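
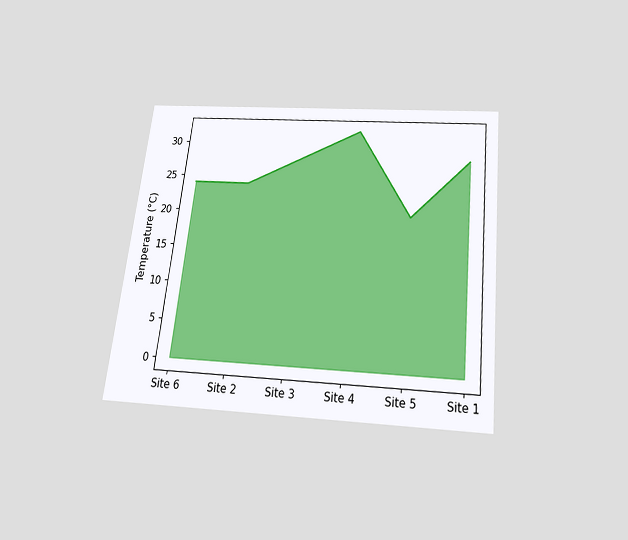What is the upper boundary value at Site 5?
The chart is tilted about 6° clockwise and viewed slightly from below. At Site 5 the upper boundary is at 20°C.

20°C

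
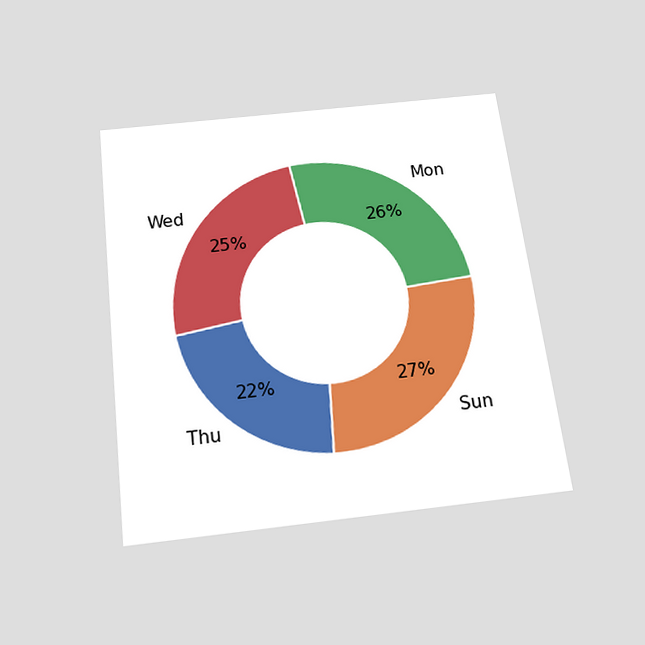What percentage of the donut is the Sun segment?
27%

The chart is tilted about 7° counter-clockwise and viewed slightly from below. The Sun segment takes up 27% of the ring.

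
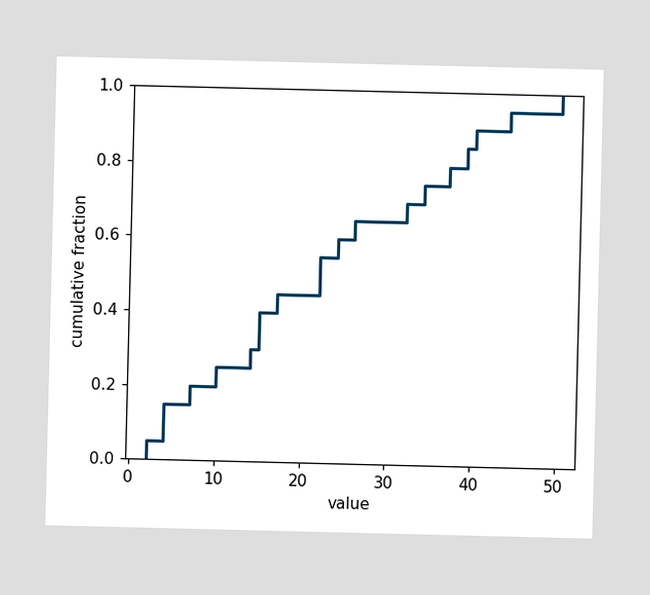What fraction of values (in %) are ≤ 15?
At x=15 the ECDF step is at 40%.

40%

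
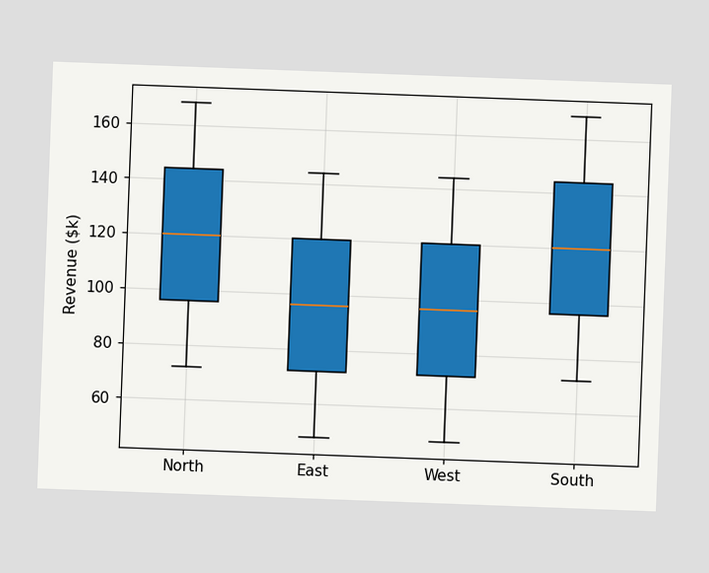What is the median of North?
$120k

The chart is tilted about 2° clockwise. The median line in the North box sits at $120k.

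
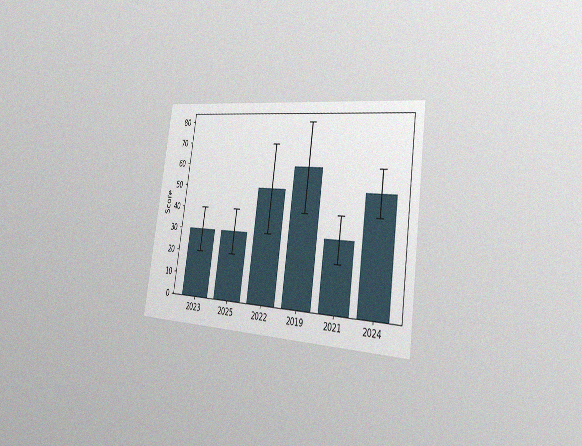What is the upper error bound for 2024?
The chart is tilted about 8° clockwise and viewed slightly from the right, with some photo noise. The 2024 bar's upper whisker reaches 60.

60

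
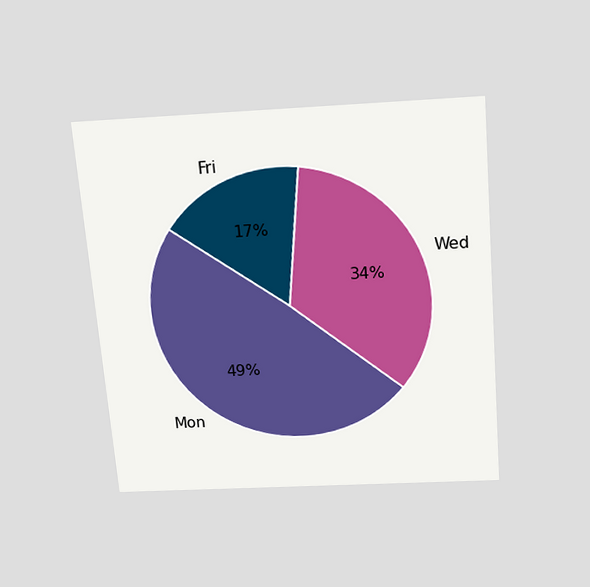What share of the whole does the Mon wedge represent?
The chart is tilted about 5° counter-clockwise and viewed slightly from above. The Mon slice takes up 49% of the pie.

49%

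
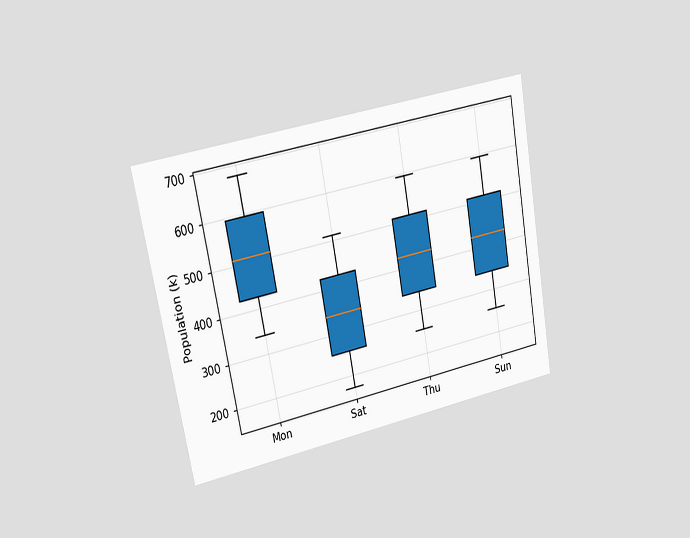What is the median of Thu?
425k

The chart is tilted about 11° counter-clockwise and viewed at a slight angle. The median line in the Thu box sits at 425k.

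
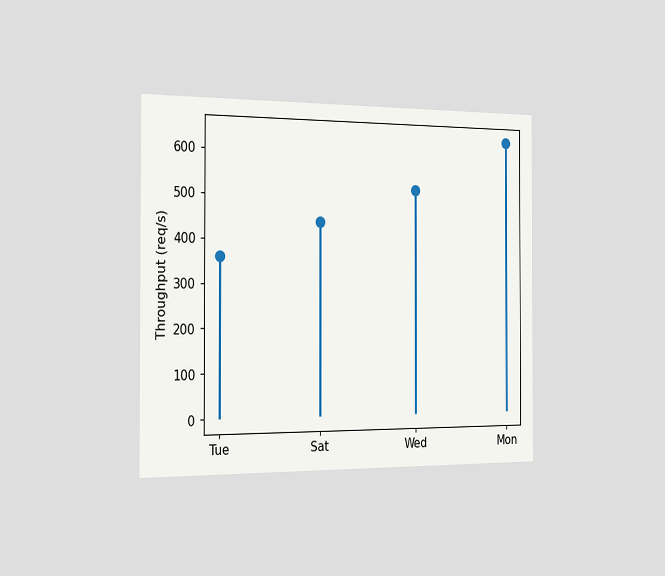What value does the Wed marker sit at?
520req/s

The chart is viewed slightly from the left. The Wed marker sits at 520req/s.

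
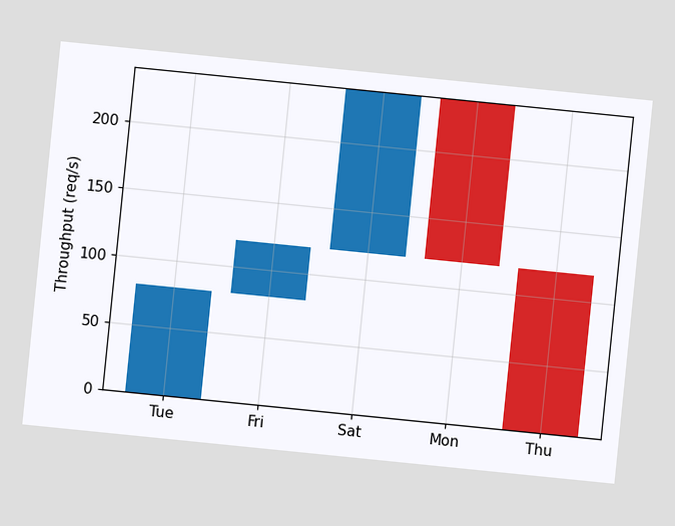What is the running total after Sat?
240req/s

The chart is tilted about 6° clockwise. After Sat the running total reaches 240req/s.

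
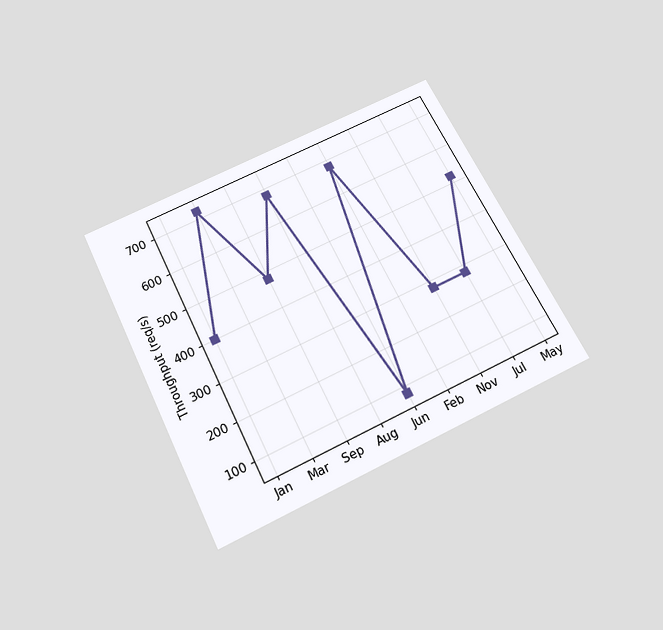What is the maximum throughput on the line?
720req/s

The chart is tilted about 26° counter-clockwise and viewed slightly from below. The highest point is at Mar, and reading across to the y-axis gives 720req/s.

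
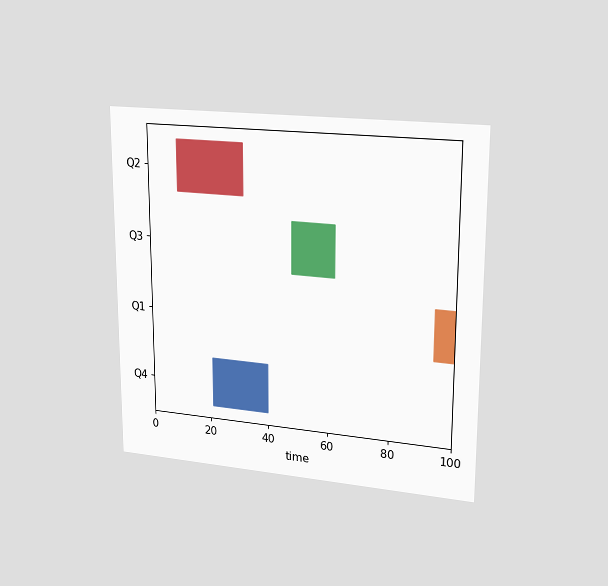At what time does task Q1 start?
The chart is viewed slightly from the right. The Q1 bar begins at t=94.

94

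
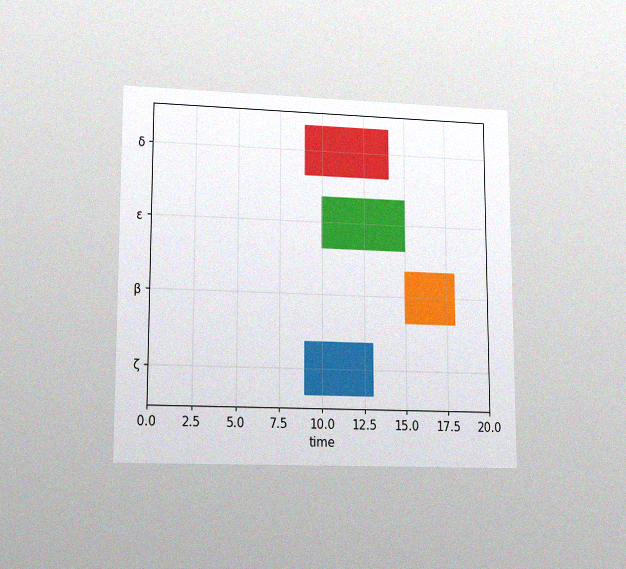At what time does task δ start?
9

The chart is viewed at a slight angle, with some photo noise. The δ bar begins at t=9.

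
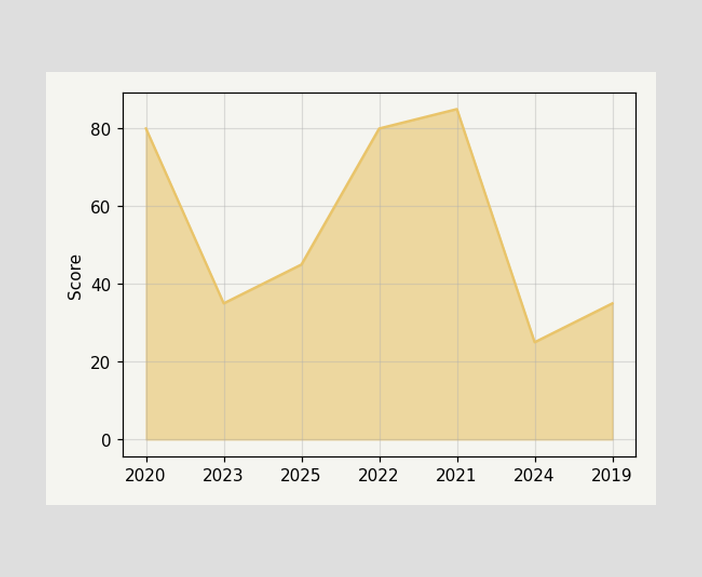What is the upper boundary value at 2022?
At 2022 the upper boundary is at 80.

80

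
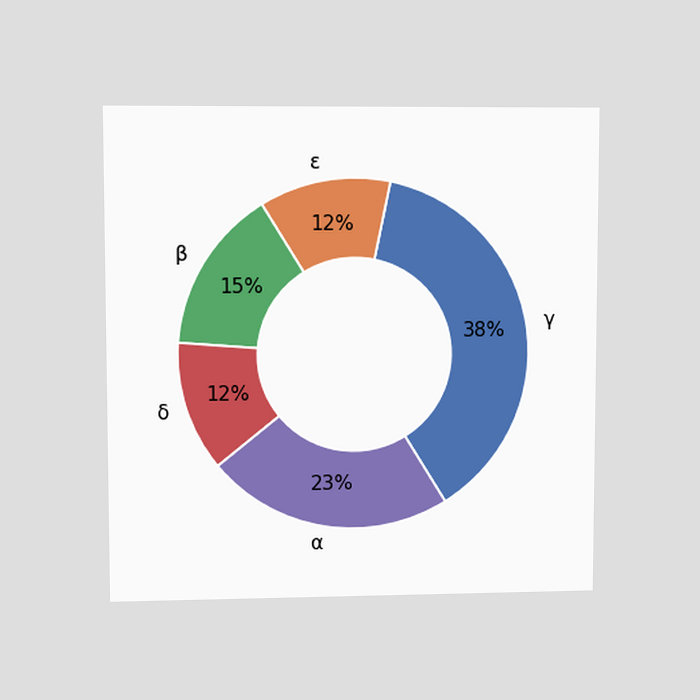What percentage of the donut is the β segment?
The chart is viewed at a slight angle. The β segment takes up 15% of the ring.

15%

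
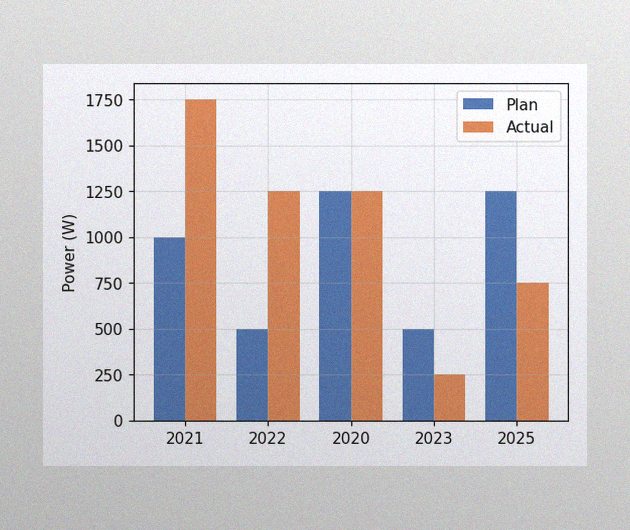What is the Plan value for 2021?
1000W

The image has some photo noise and uneven lighting. The Plan bar at 2021 reaches 1000W on the y-axis.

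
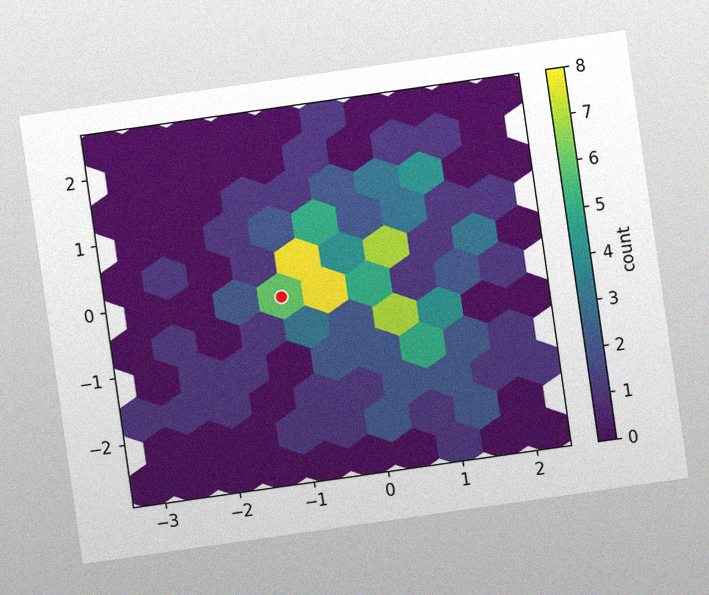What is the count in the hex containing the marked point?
The chart is tilted about 8° counter-clockwise, with some photo noise. The marked hex reads 6 on the colorbar.

6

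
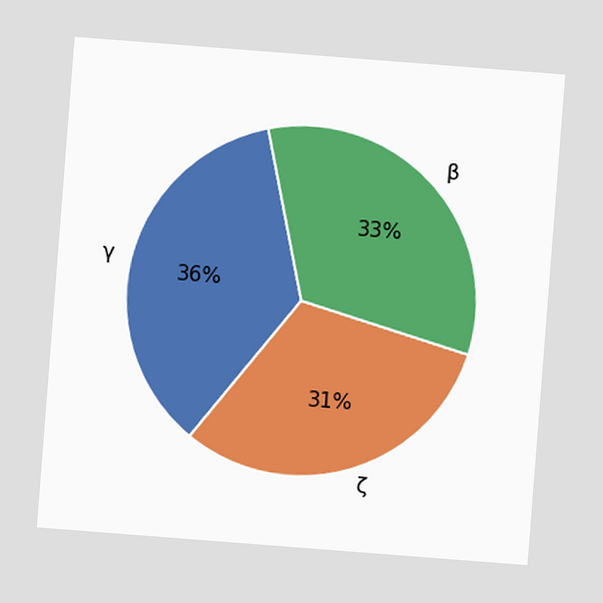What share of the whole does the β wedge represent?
The chart is tilted about 4° clockwise. The β slice takes up 33% of the pie.

33%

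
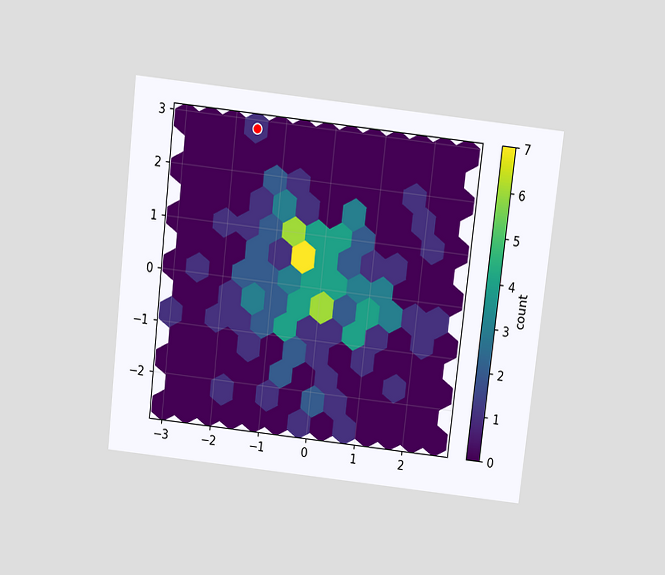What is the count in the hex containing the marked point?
The chart is tilted about 6° clockwise and viewed slightly from above. The marked hex reads 1 on the colorbar.

1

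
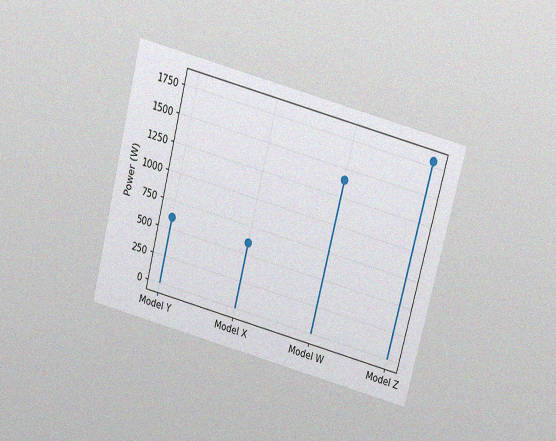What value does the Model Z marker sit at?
The chart is tilted about 15° clockwise and viewed slightly from above, with some photo noise. The Model Z marker sits at 1800W.

1800W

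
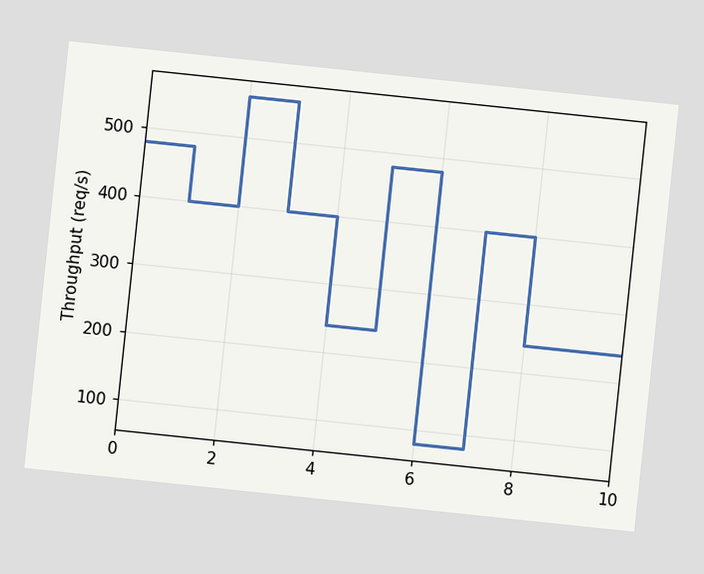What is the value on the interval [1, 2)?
The chart is tilted about 6° clockwise. On [1, 2) the step sits at 400req/s.

400req/s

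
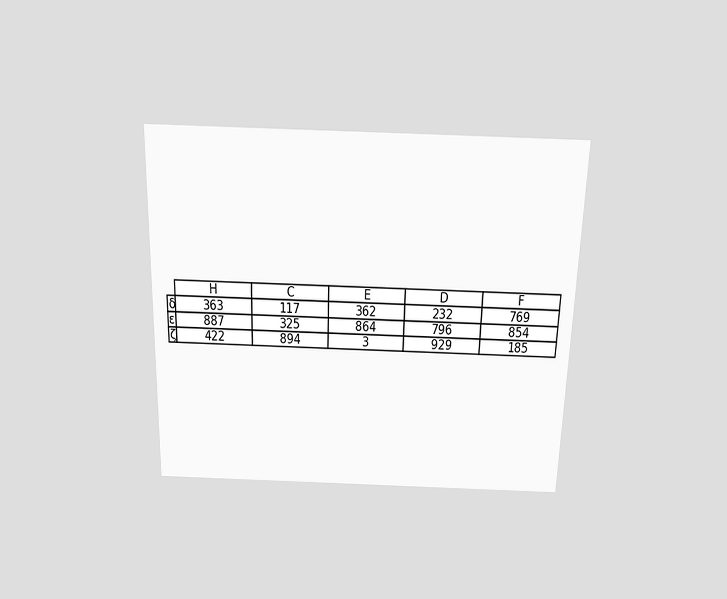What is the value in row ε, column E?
The chart is viewed slightly from above. The (ε, E) cell reads 864.

864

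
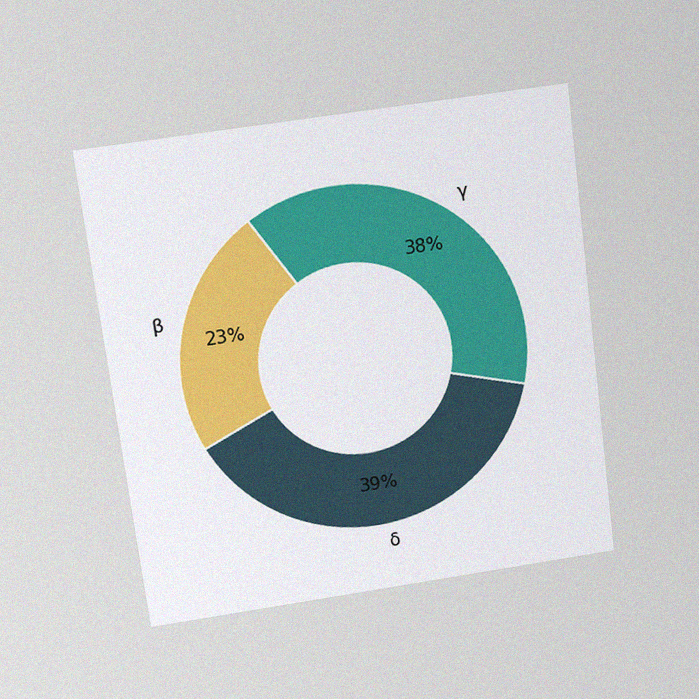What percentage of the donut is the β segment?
23%

The chart is tilted about 7° counter-clockwise and viewed slightly from above, with some photo noise. The β segment takes up 23% of the ring.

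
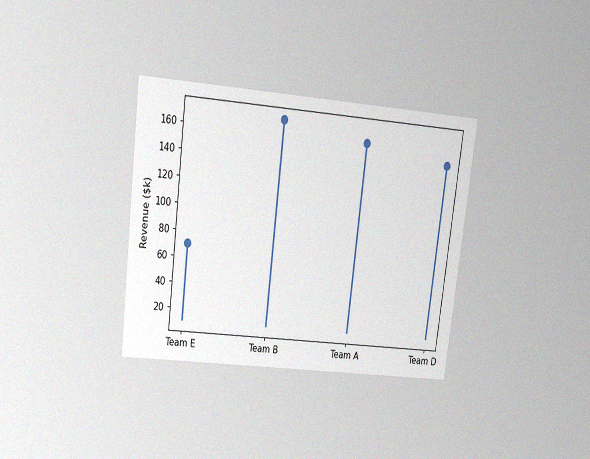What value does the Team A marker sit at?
$160k

The chart is tilted about 7° clockwise and viewed slightly from above, with some photo noise. The Team A marker sits at $160k.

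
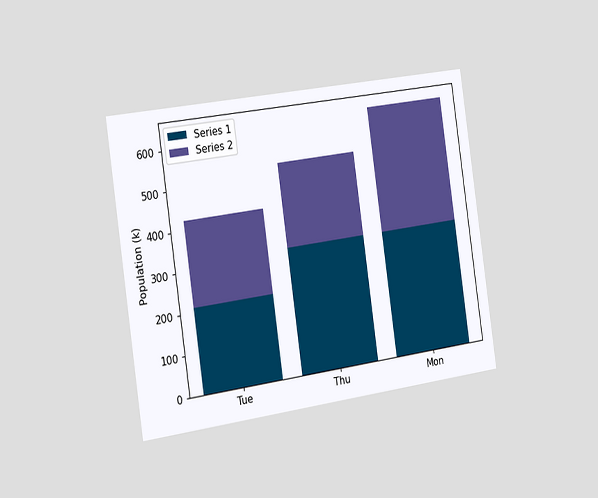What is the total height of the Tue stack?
The chart is tilted about 8° counter-clockwise and viewed slightly from the left. The Tue stack's top reaches 424k on the y-axis.

424k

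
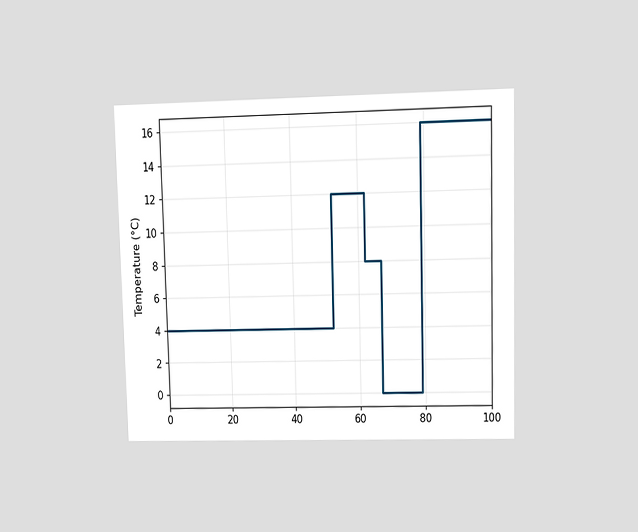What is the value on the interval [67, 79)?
The chart is viewed at a slight angle. On [67, 79) the step sits at 0°C.

0°C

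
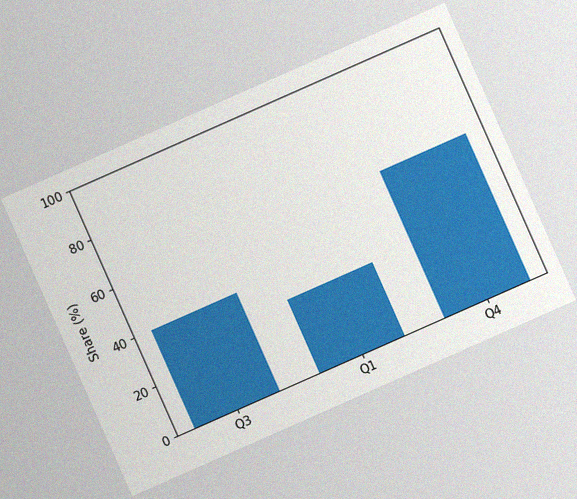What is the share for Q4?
The chart is tilted about 24° counter-clockwise, with some photo noise. Reading along the chart's y-axis, the Q4 bar reaches 60%.

60%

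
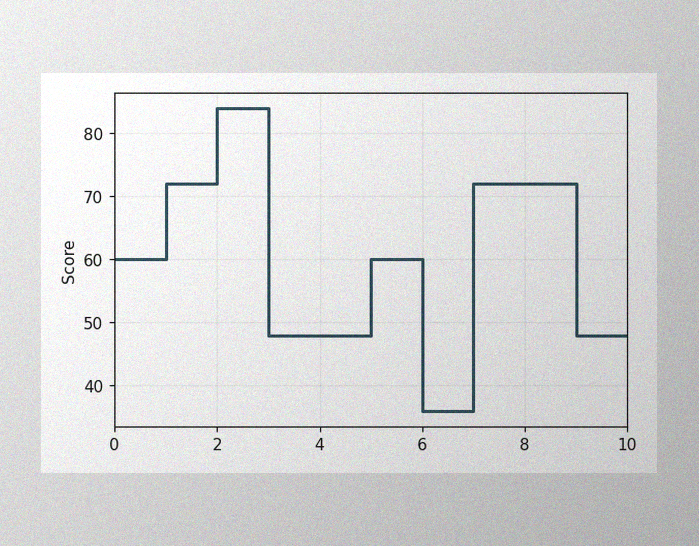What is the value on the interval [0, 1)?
60

The image has some photo noise and uneven lighting. On [0, 1) the step sits at 60.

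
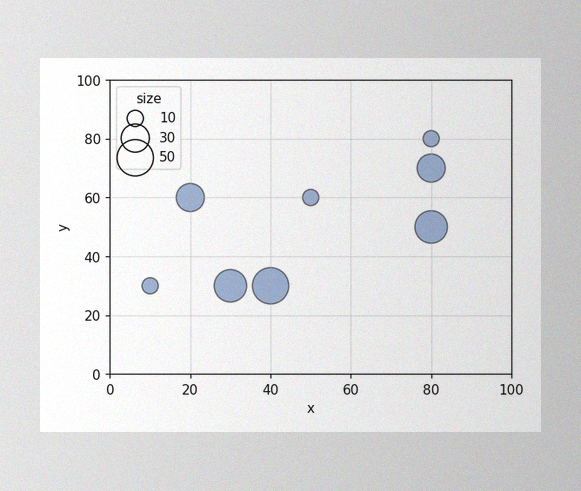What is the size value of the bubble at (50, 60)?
The image has some photo noise and uneven lighting. Matching the bubble at (50, 60) against the size legend gives 10.

10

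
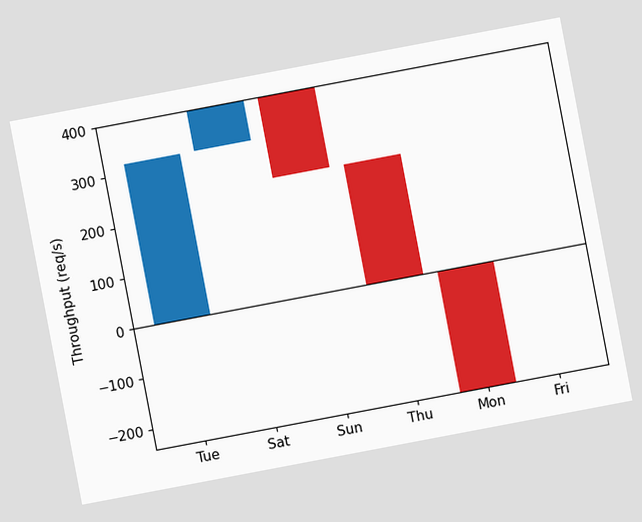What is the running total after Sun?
The chart is tilted about 11° counter-clockwise. After Sun the running total reaches 240req/s.

240req/s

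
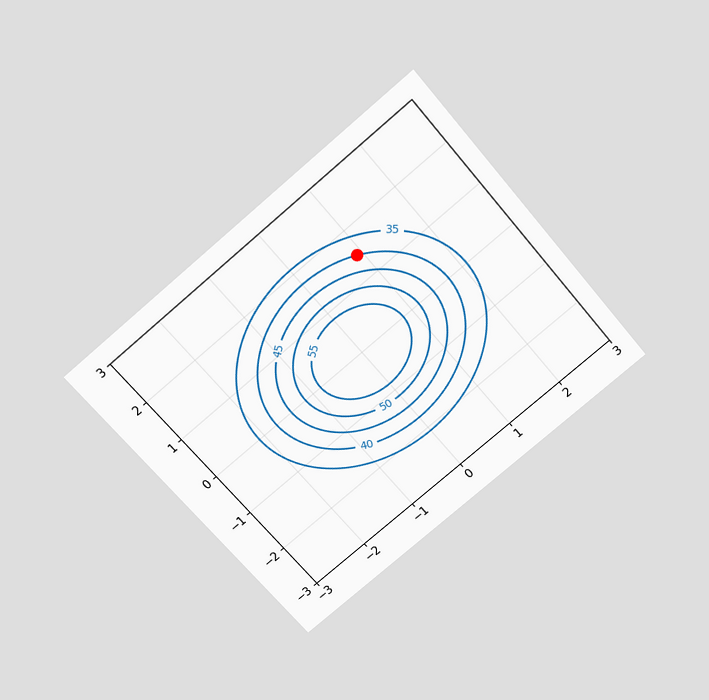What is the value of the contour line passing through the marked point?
40

The chart is tilted about 40° counter-clockwise and viewed slightly from above. The marked point sits on the contour labelled 40.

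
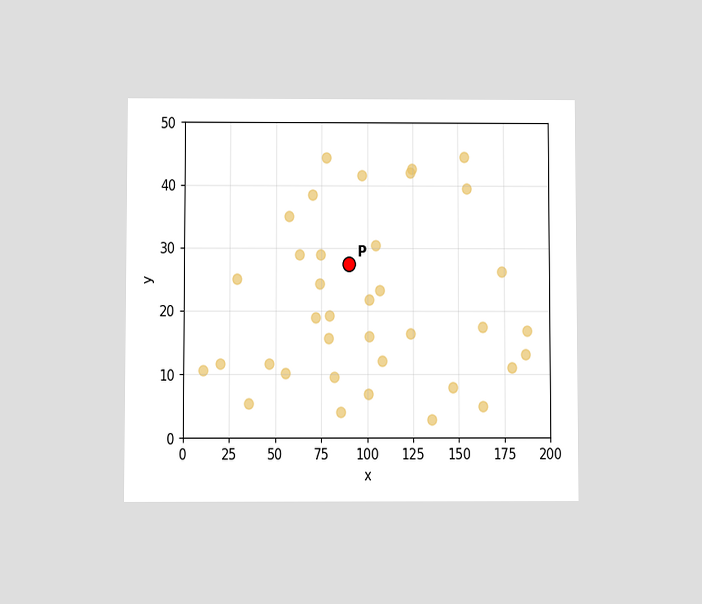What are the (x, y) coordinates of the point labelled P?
(90, 27.5)

The chart is viewed at a slight angle. Following the gridlines from P to each axis, P sits at (90, 27.5).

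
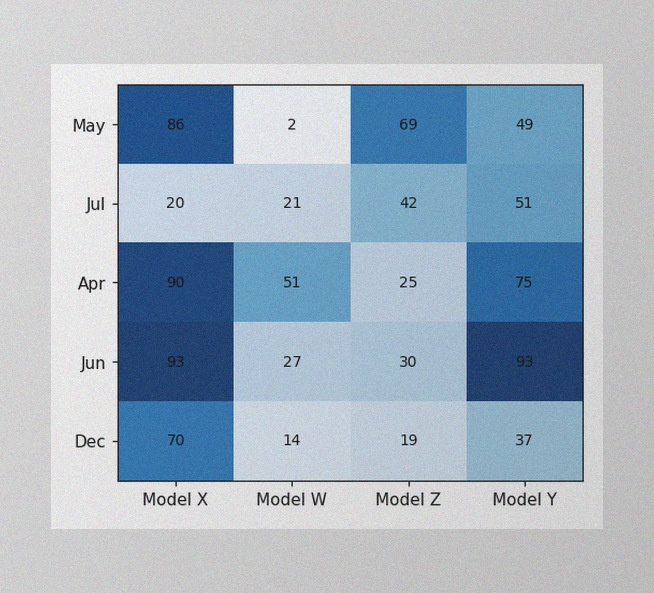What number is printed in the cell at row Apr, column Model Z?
The image has some photo noise and uneven lighting. The (Apr, Model Z) cell reads 25.

25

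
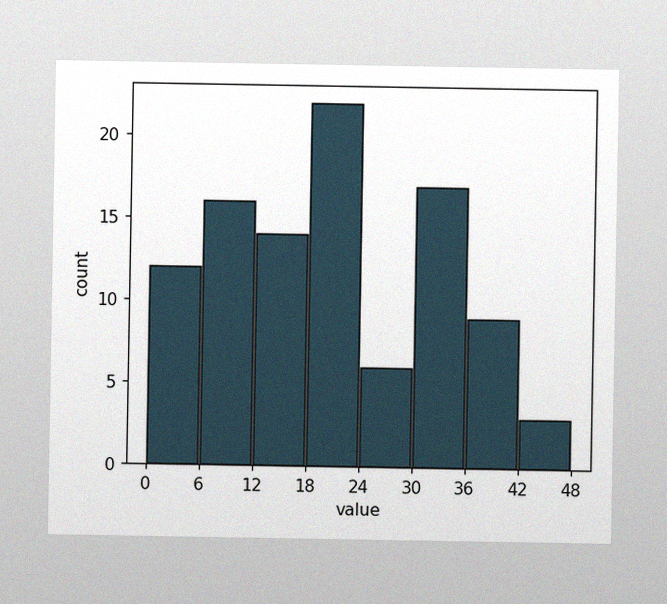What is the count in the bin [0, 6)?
12

The image has some photo noise and uneven lighting. The [0, 6) bin has height 12.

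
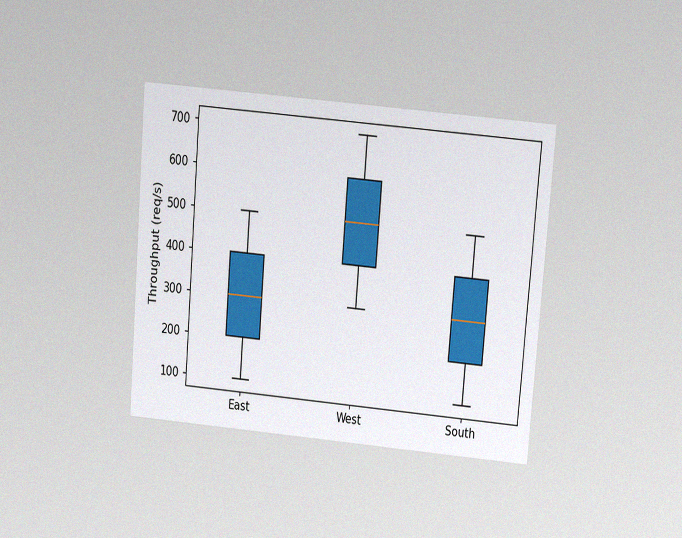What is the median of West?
The chart is tilted about 5° clockwise and viewed slightly from above, with some photo noise. The median line in the West box sits at 500req/s.

500req/s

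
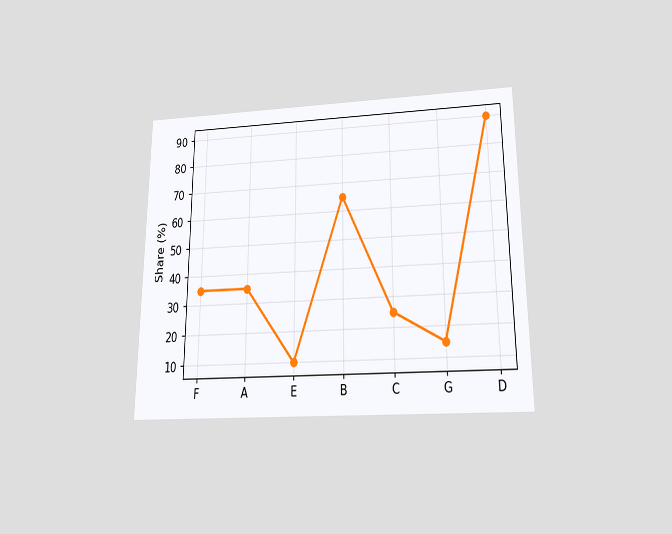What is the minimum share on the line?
The chart is viewed slightly from below. The lowest point is at E, and reading across to the y-axis gives 10%.

10%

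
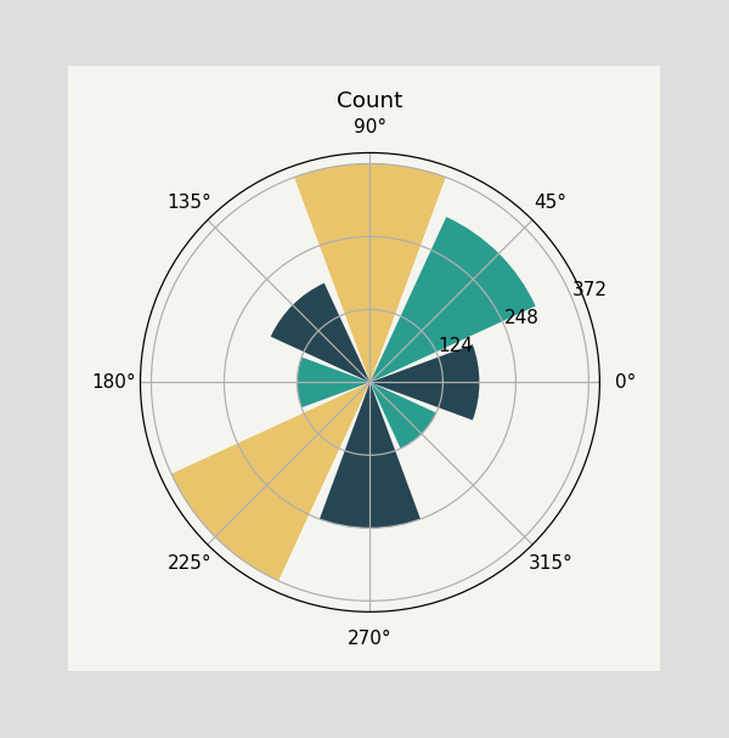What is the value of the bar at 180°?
124

The bar at 180° reaches 124 on the radial axis.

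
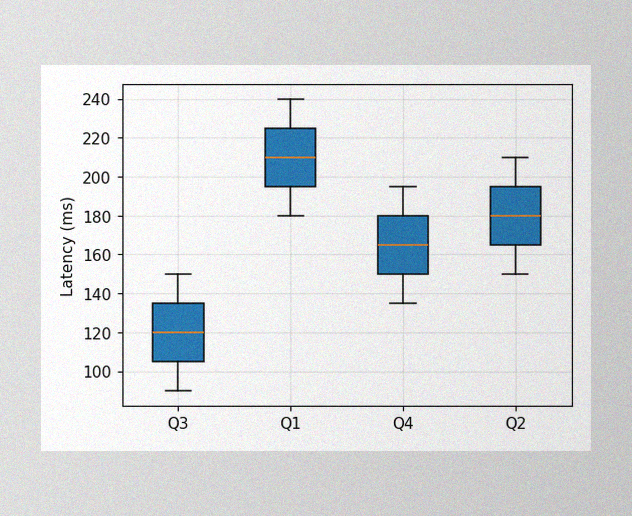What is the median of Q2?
The image has some photo noise and uneven lighting. The median line in the Q2 box sits at 180ms.

180ms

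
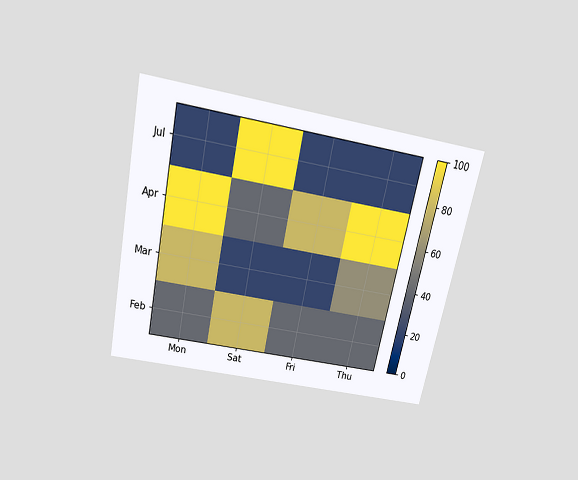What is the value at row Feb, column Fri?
The chart is tilted about 12° clockwise and viewed slightly from above. Matching cell (Feb, Fri) against the colorbar gives 40.

40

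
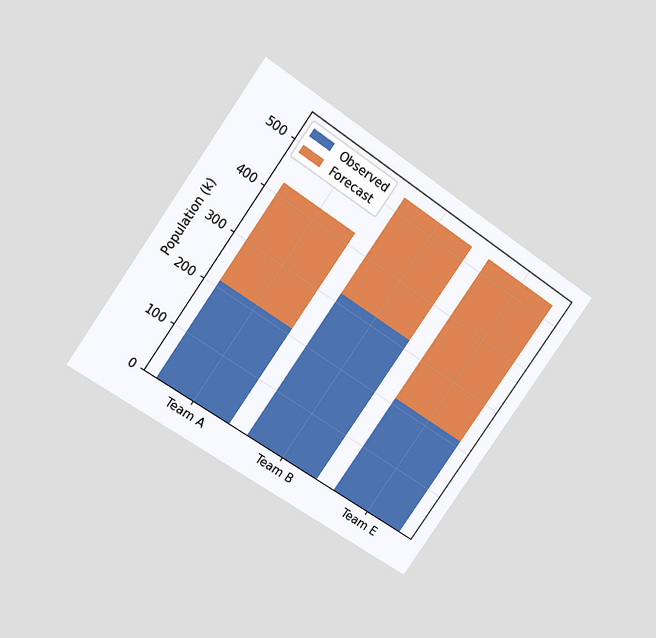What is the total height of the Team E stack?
The chart is tilted about 35° clockwise and viewed at a slight angle. The Team E stack's top reaches 530k on the y-axis.

530k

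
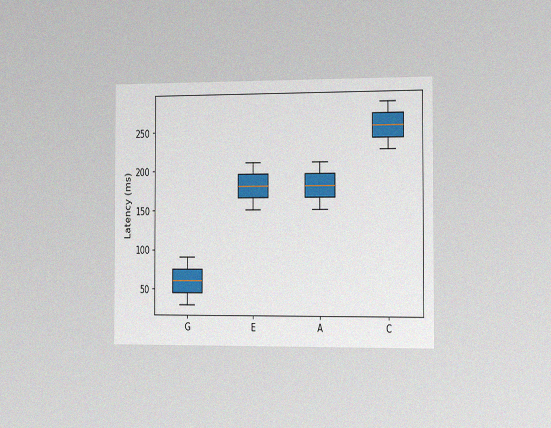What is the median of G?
The chart is viewed slightly from the right, with some photo noise. The median line in the G box sits at 60ms.

60ms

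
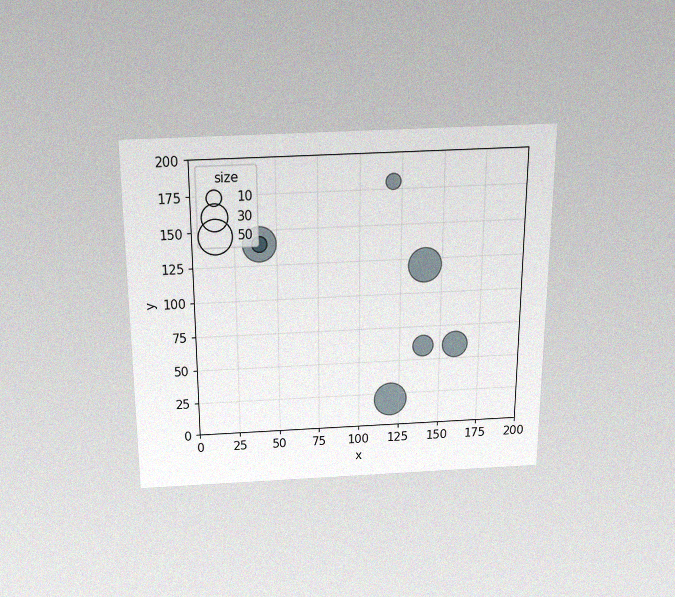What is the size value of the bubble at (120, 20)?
50

The chart is viewed slightly from above, with some photo noise. Matching the bubble at (120, 20) against the size legend gives 50.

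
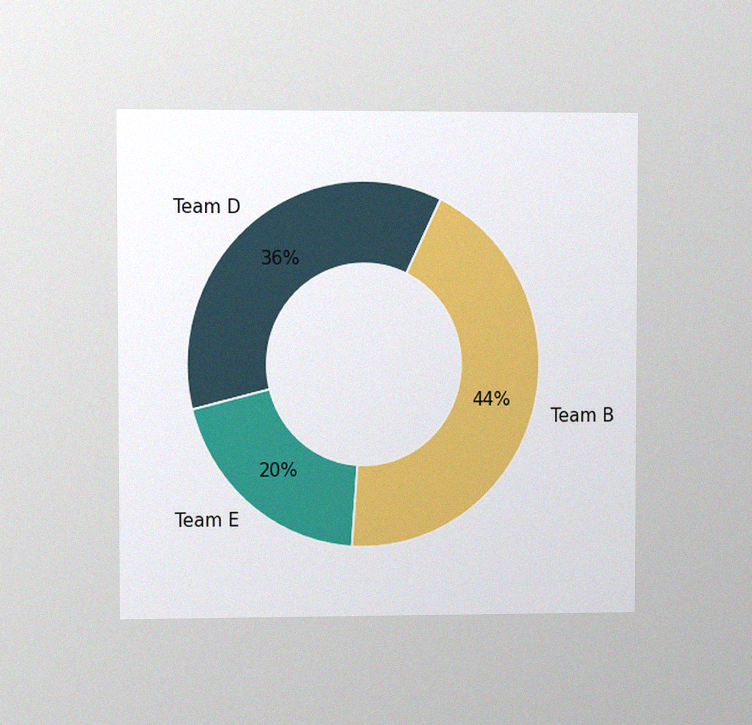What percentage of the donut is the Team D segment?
36%

The chart is viewed at a slight angle, with some photo noise. The Team D segment takes up 36% of the ring.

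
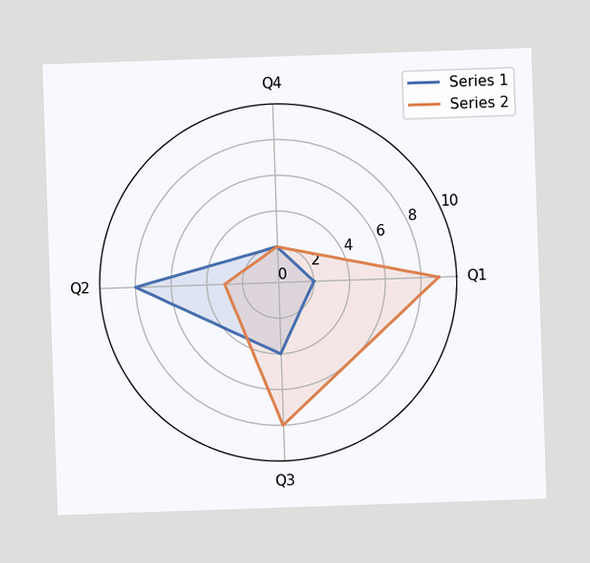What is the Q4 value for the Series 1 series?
On the Q4 axis, Series 1 reaches 2.

2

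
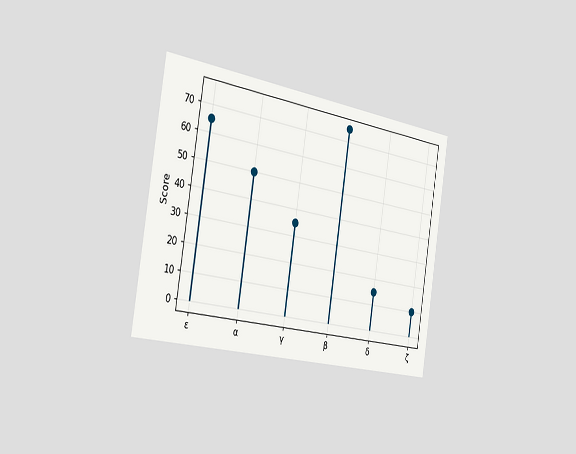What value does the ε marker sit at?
The chart is tilted about 9° clockwise and viewed slightly from the left. The ε marker sits at 65.

65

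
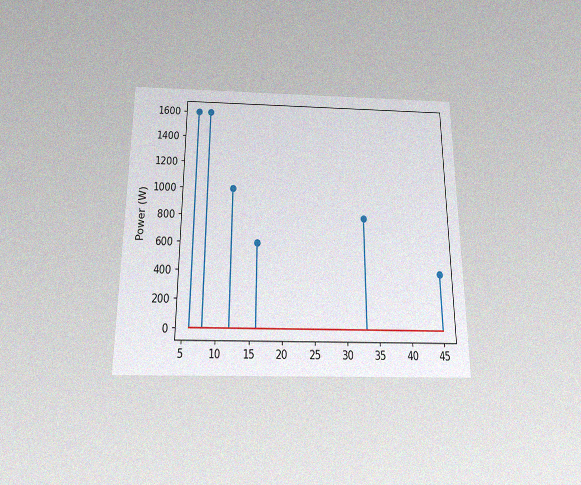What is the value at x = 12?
1000W

The chart is viewed slightly from below, with some photo noise. The stem at x=12 reaches 1000W.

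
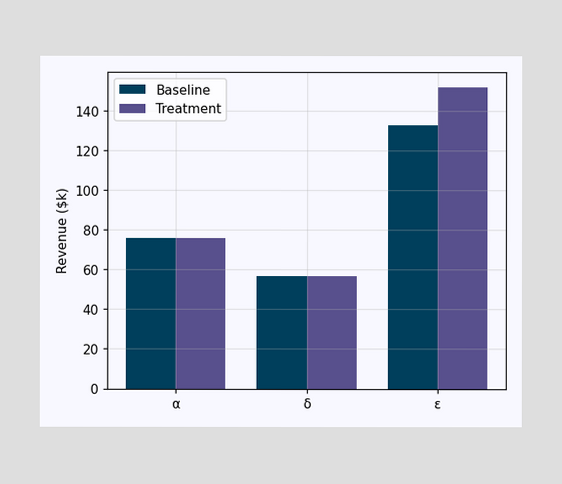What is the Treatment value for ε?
The Treatment bar at ε reaches $152k on the y-axis.

$152k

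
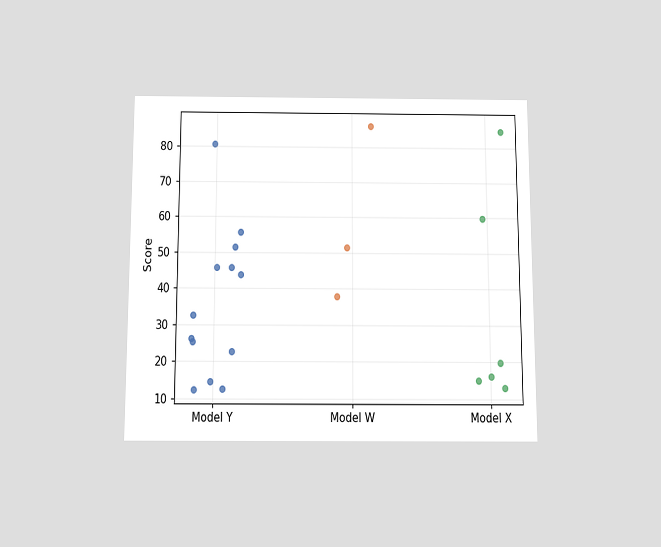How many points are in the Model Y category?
13

The chart is viewed slightly from below. Counting the markers in the Model Y column gives 13.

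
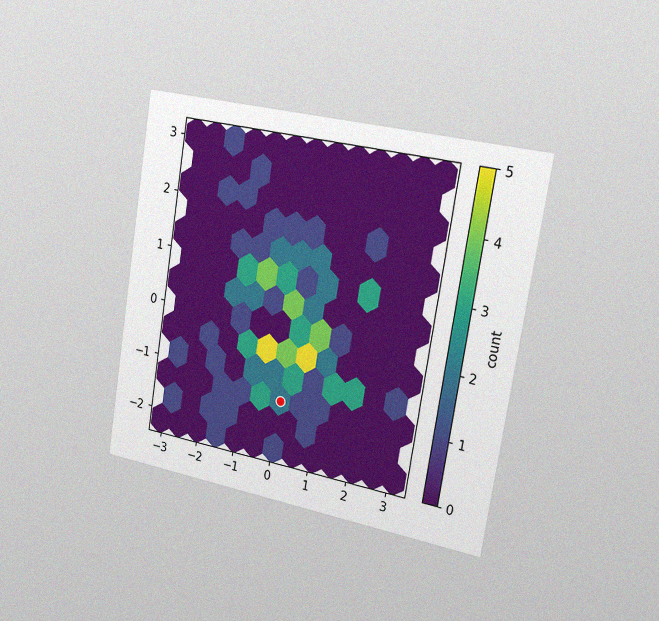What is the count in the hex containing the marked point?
2

The chart is tilted about 9° clockwise and viewed slightly from the right, with some photo noise. The marked hex reads 2 on the colorbar.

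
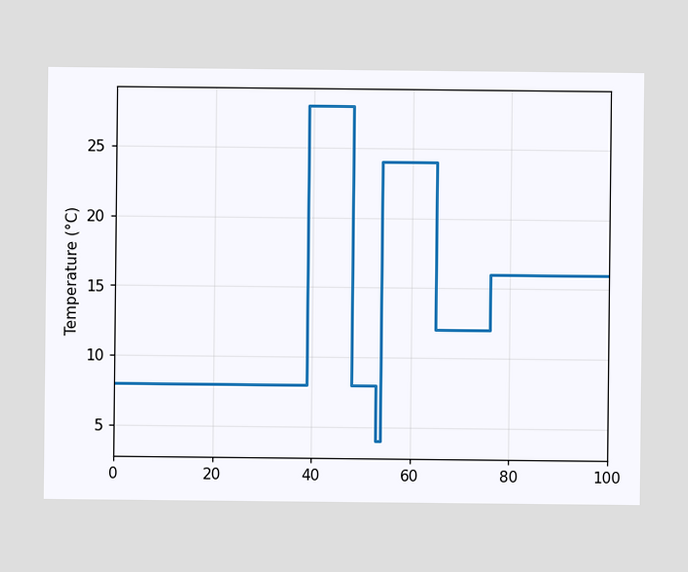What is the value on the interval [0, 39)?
On [0, 39) the step sits at 8°C.

8°C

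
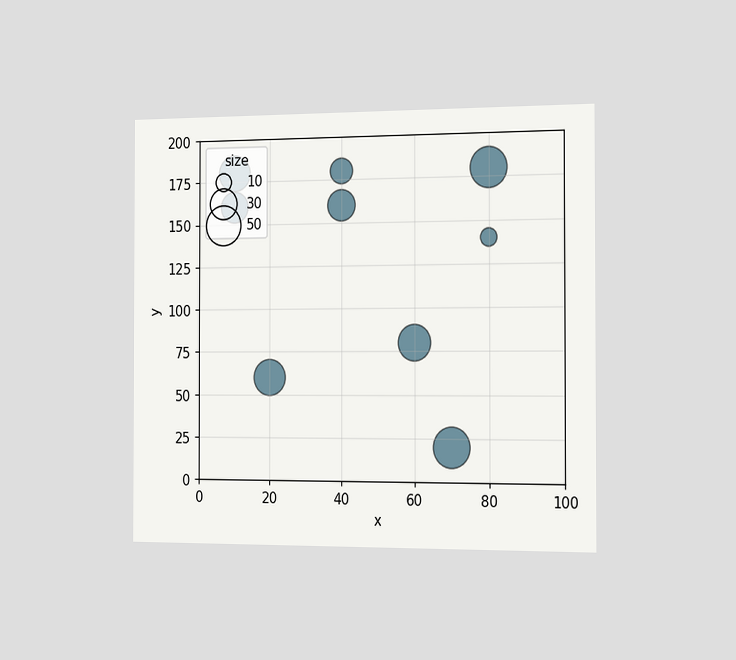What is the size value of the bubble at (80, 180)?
50

The chart is viewed slightly from the right. Matching the bubble at (80, 180) against the size legend gives 50.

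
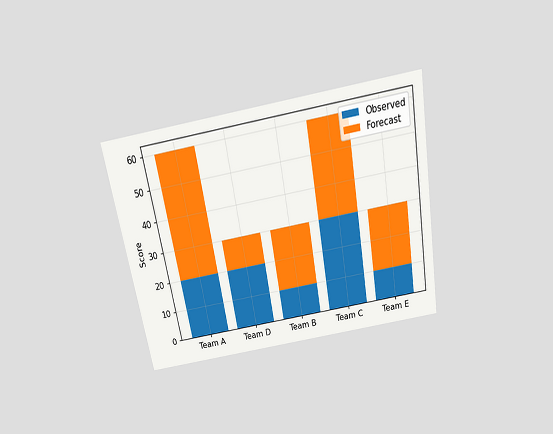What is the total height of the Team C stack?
The chart is tilted about 10° counter-clockwise and viewed slightly from above. The Team C stack's top reaches 60 on the y-axis.

60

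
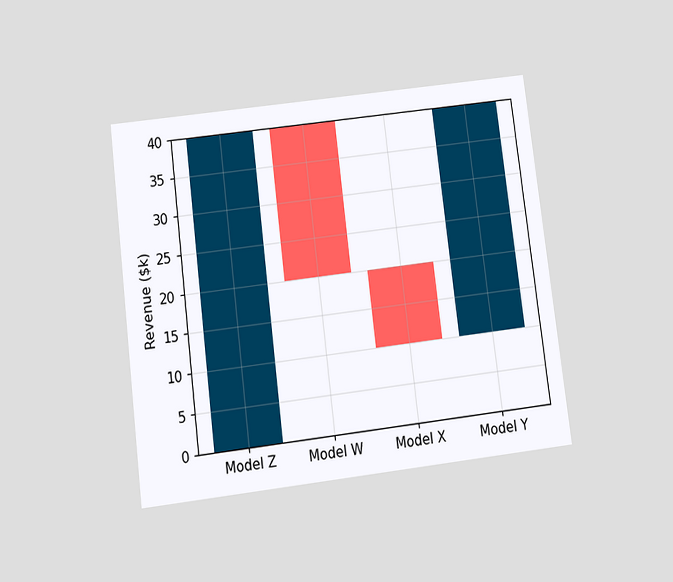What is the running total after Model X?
The chart is tilted about 7° counter-clockwise and viewed slightly from below. After Model X the running total reaches $10k.

$10k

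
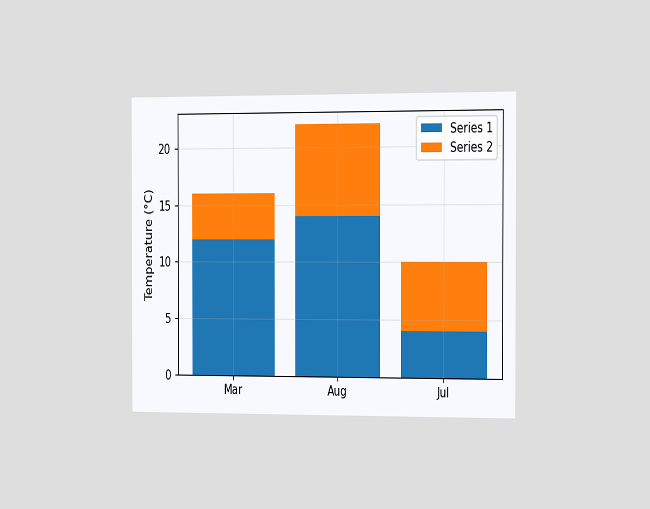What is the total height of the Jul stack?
The chart is viewed slightly from the right. The Jul stack's top reaches 10°C on the y-axis.

10°C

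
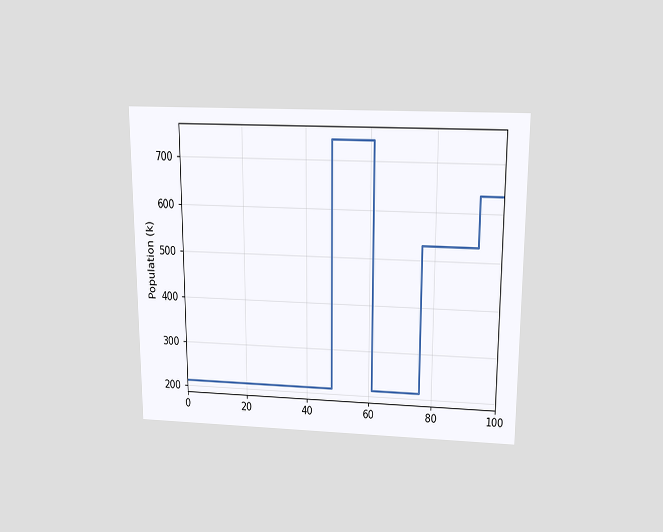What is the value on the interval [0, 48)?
212k

The chart is viewed slightly from above. On [0, 48) the step sits at 212k.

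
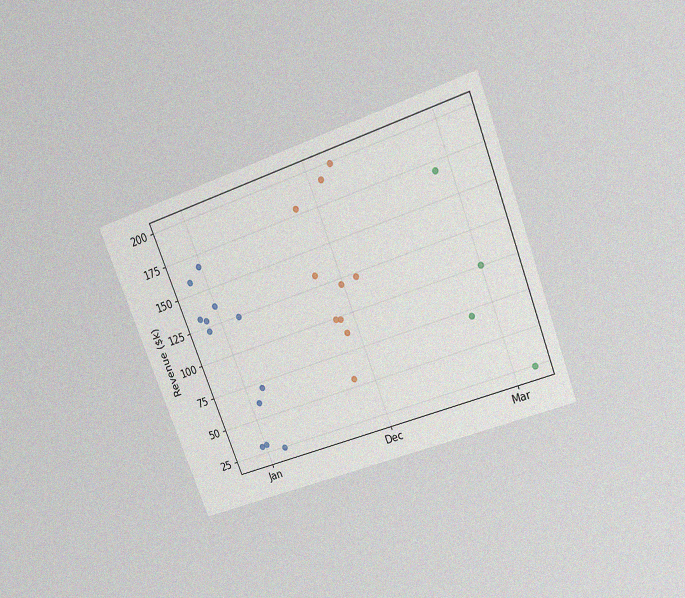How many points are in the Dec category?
10

The chart is tilted about 21° counter-clockwise and viewed slightly from above, with some photo noise. Counting the markers in the Dec column gives 10.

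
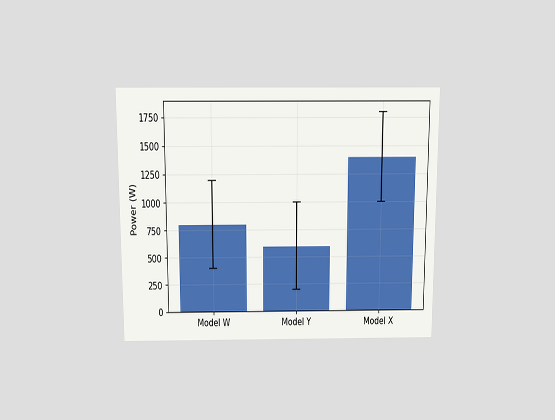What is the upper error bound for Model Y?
The chart is viewed slightly from above. The Model Y bar's upper whisker reaches 1000W.

1000W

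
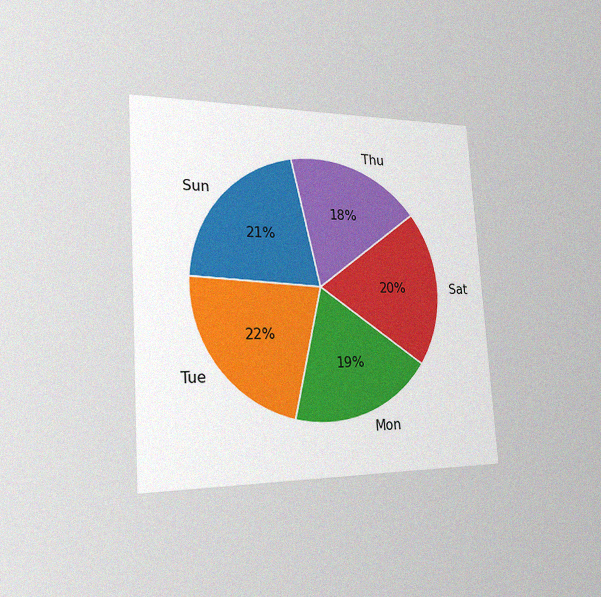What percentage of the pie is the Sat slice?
The chart is tilted about 4° counter-clockwise and viewed slightly from the left, with some photo noise. The Sat slice takes up 20% of the pie.

20%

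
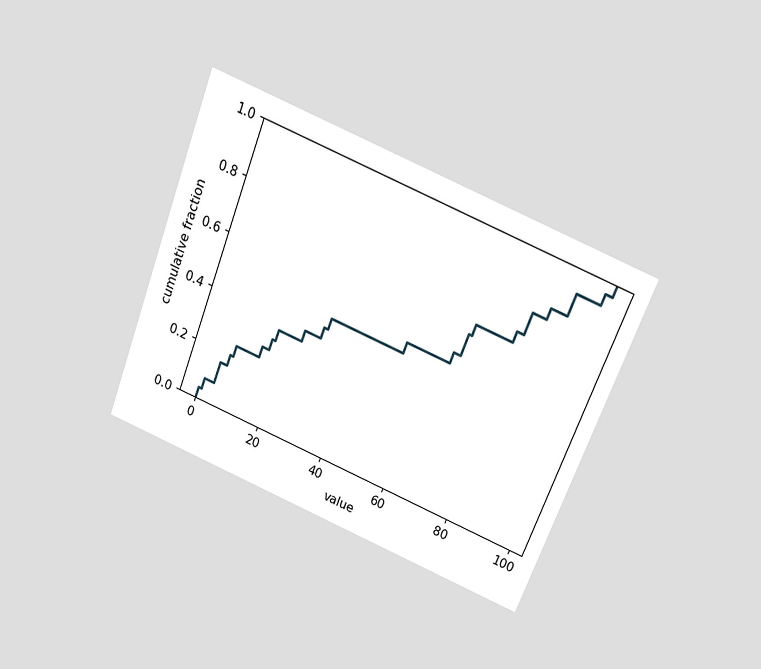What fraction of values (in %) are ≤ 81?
The chart is tilted about 22° clockwise and viewed slightly from above. At x=81 the ECDF step is at 80%.

80%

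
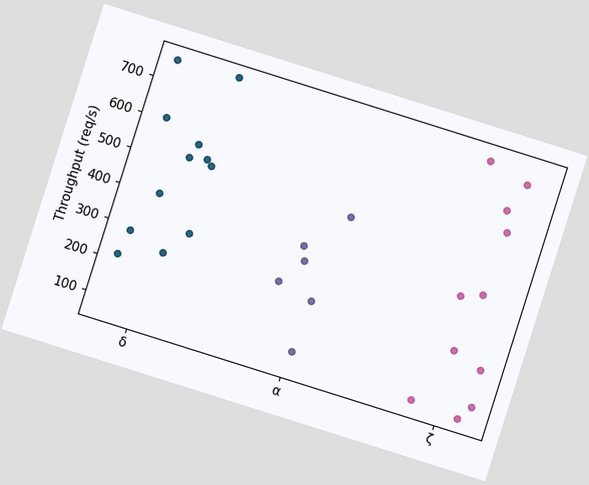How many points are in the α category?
The chart is tilted about 17° clockwise. Counting the markers in the α column gives 6.

6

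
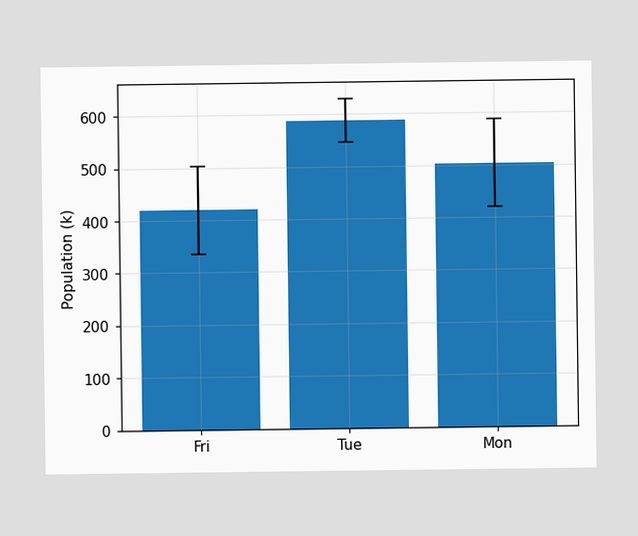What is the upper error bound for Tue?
630k

The Tue bar's upper whisker reaches 630k.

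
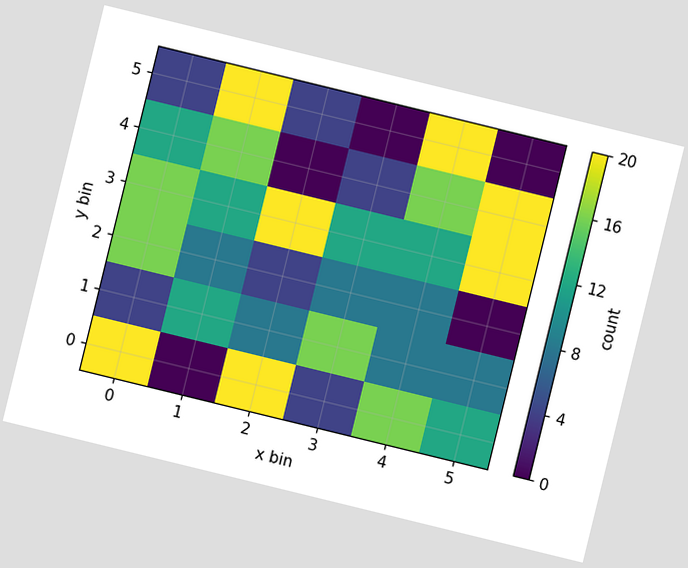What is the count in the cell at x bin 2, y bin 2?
4

The chart is tilted about 14° clockwise. Matching the cell (2, 2) against the colorbar gives 4.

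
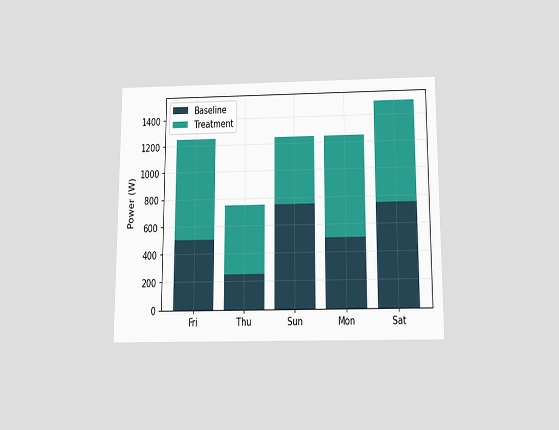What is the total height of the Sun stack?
1250W

The chart is viewed slightly from below. The Sun stack's top reaches 1250W on the y-axis.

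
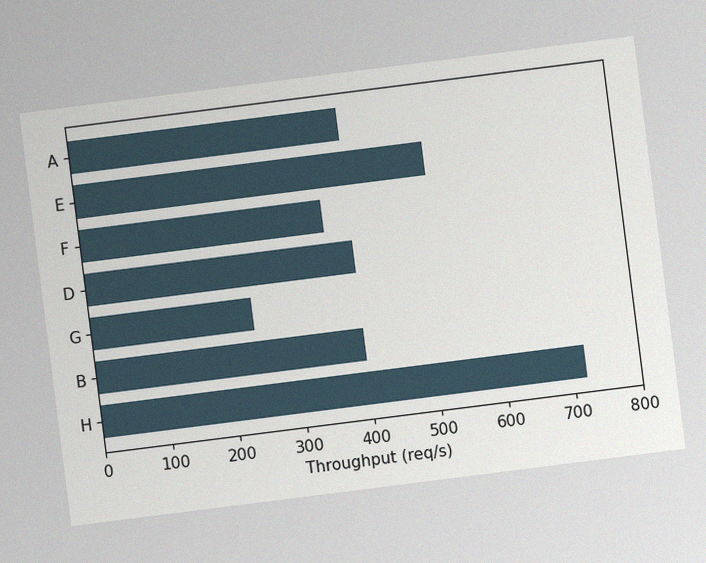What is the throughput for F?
The chart is tilted about 7° counter-clockwise, with some photo noise. Reading along the chart's x-axis, the F bar reaches 360req/s.

360req/s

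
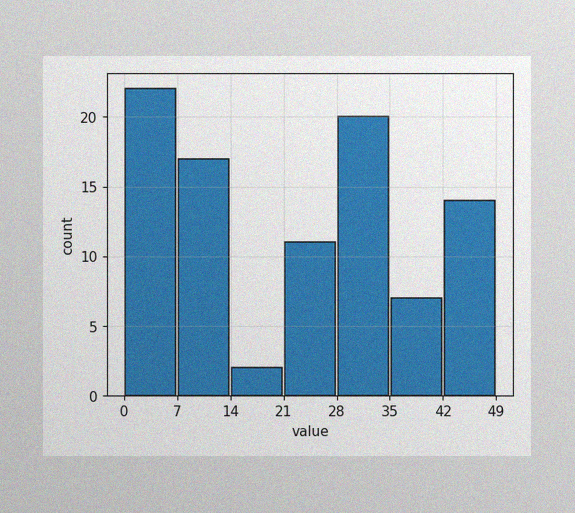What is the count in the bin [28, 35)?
The image has some photo noise and uneven lighting. The [28, 35) bin has height 20.

20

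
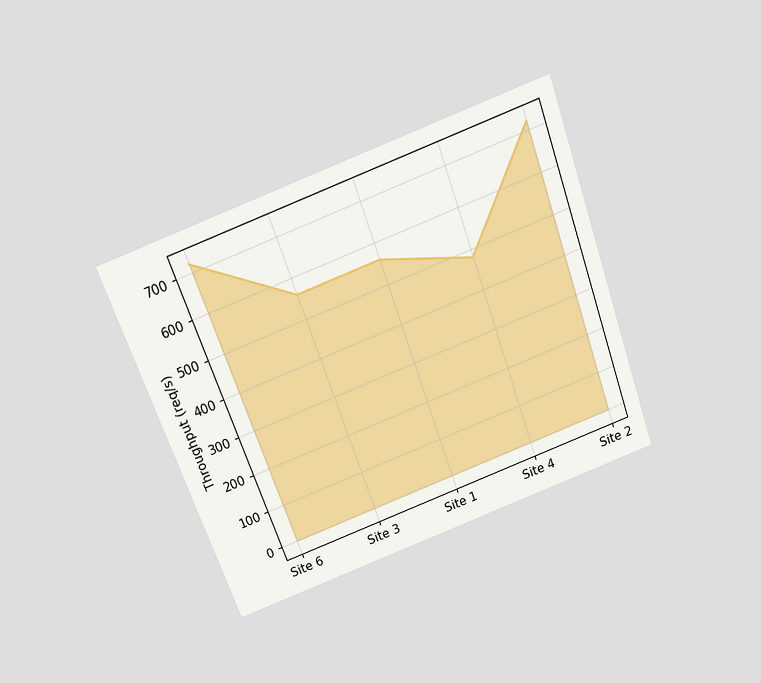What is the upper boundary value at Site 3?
560req/s

The chart is tilted about 20° counter-clockwise and viewed slightly from above. At Site 3 the upper boundary is at 560req/s.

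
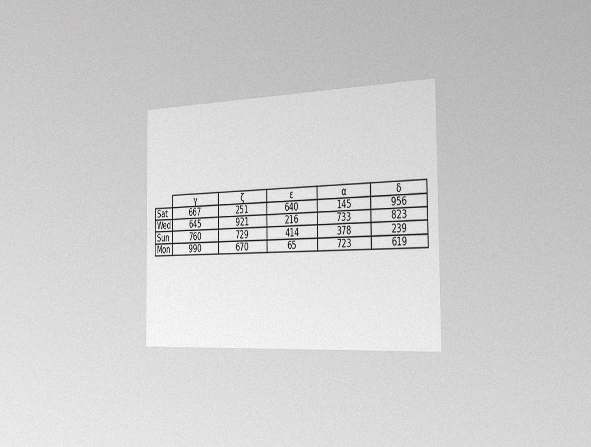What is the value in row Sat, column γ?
667

The chart is viewed slightly from the right, with some photo noise. The (Sat, γ) cell reads 667.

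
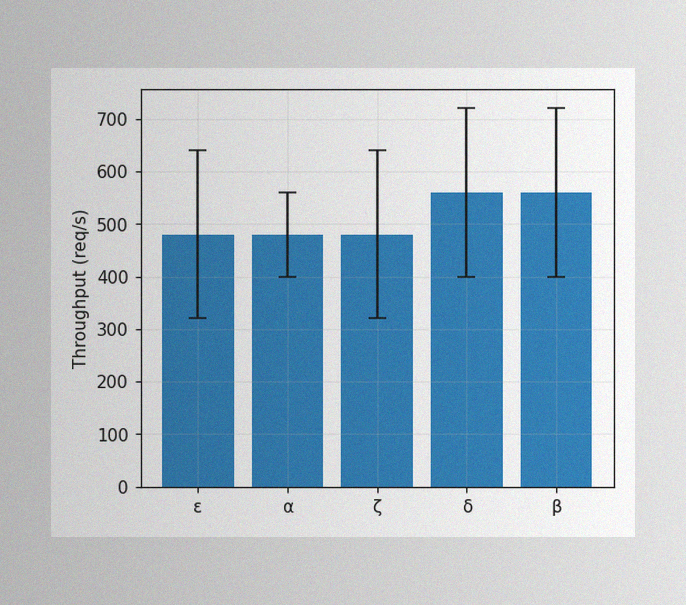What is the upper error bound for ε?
640req/s

The image has some photo noise and uneven lighting. The ε bar's upper whisker reaches 640req/s.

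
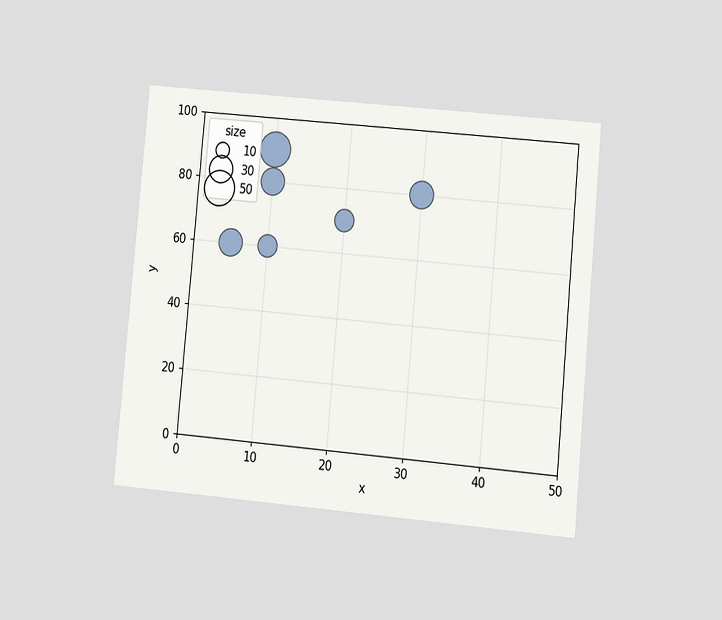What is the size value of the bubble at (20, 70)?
The chart is tilted about 5° clockwise and viewed at a slight angle. Matching the bubble at (20, 70) against the size legend gives 20.

20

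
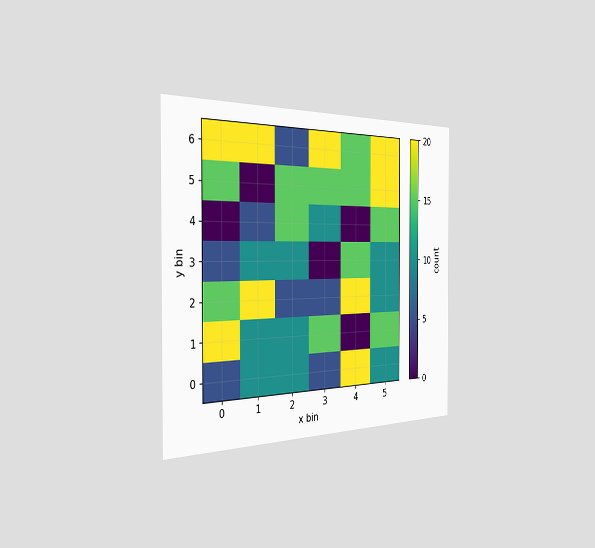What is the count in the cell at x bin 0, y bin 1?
The chart is viewed slightly from the left. Matching the cell (0, 1) against the colorbar gives 20.

20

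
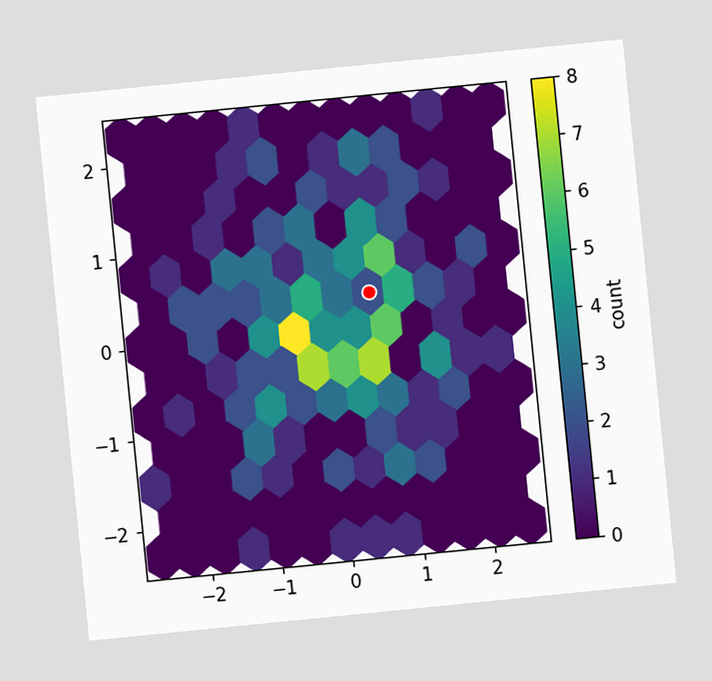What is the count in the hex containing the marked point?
The chart is tilted about 6° counter-clockwise. The marked hex reads 2 on the colorbar.

2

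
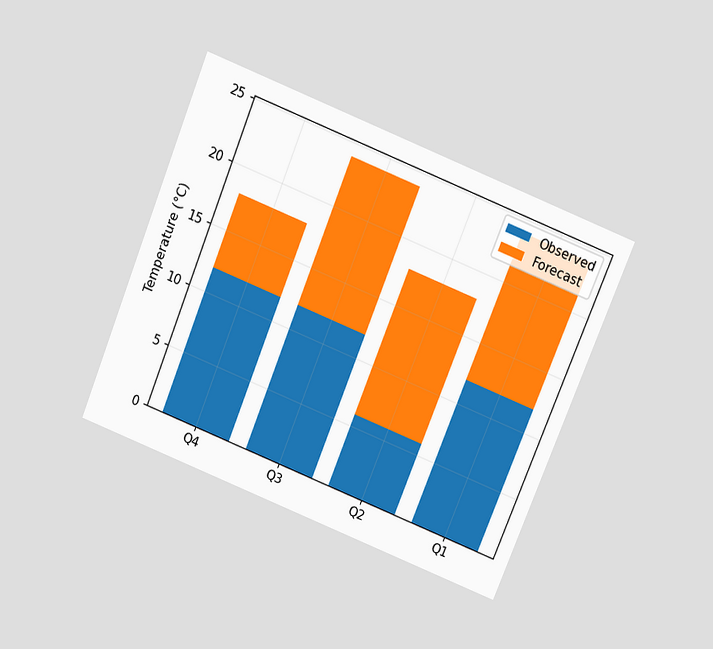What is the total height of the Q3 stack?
The chart is tilted about 22° clockwise and viewed at a slight angle. The Q3 stack's top reaches 24°C on the y-axis.

24°C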